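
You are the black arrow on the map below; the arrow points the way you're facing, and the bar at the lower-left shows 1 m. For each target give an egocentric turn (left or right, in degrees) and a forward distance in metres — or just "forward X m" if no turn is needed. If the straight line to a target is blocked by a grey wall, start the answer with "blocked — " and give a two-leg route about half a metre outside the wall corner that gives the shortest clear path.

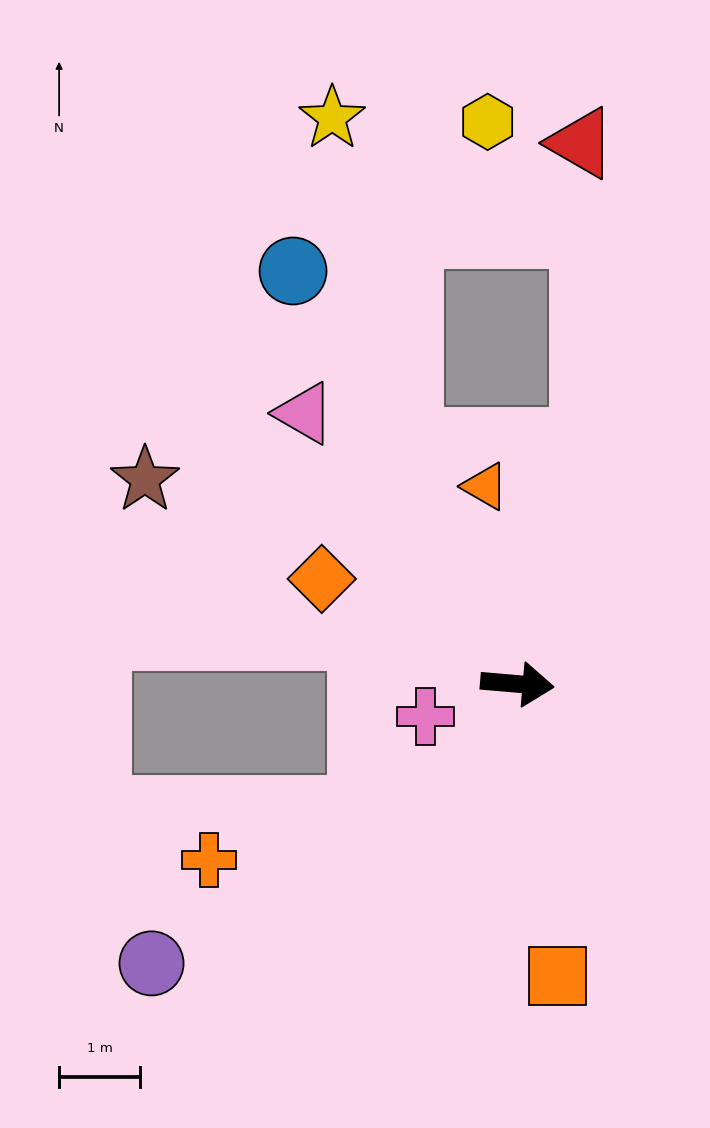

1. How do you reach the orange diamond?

turn left 157°, forward 2.7 m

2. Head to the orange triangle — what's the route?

turn left 104°, forward 2.5 m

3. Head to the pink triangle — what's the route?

turn left 133°, forward 4.3 m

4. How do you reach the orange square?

turn right 77°, forward 3.6 m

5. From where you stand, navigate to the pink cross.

turn right 155°, forward 1.2 m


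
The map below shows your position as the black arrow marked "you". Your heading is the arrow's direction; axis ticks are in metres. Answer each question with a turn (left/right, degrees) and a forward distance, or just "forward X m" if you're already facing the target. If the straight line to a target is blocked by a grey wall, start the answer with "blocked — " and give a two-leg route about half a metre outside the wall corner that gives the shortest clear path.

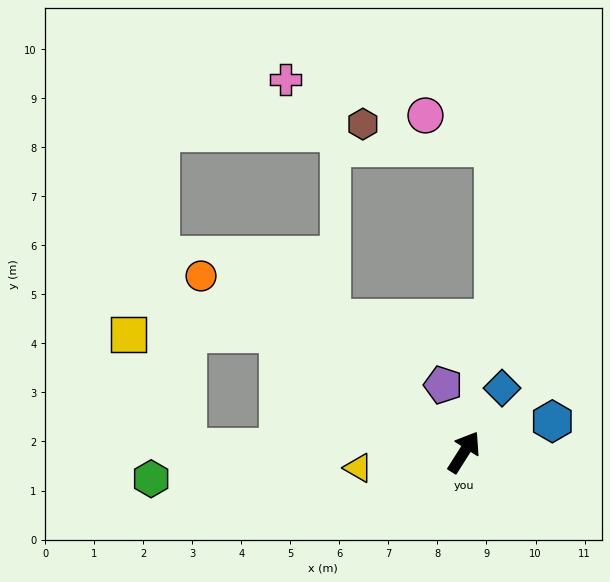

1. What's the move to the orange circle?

turn left 89°, forward 6.5 m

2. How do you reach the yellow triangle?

turn left 131°, forward 2.2 m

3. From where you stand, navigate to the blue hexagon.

turn right 38°, forward 1.9 m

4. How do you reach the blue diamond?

forward 1.5 m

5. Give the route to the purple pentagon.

turn left 50°, forward 1.4 m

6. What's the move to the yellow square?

blocked — turn left 89°, forward 4.5 m, then turn left 35°, forward 3.1 m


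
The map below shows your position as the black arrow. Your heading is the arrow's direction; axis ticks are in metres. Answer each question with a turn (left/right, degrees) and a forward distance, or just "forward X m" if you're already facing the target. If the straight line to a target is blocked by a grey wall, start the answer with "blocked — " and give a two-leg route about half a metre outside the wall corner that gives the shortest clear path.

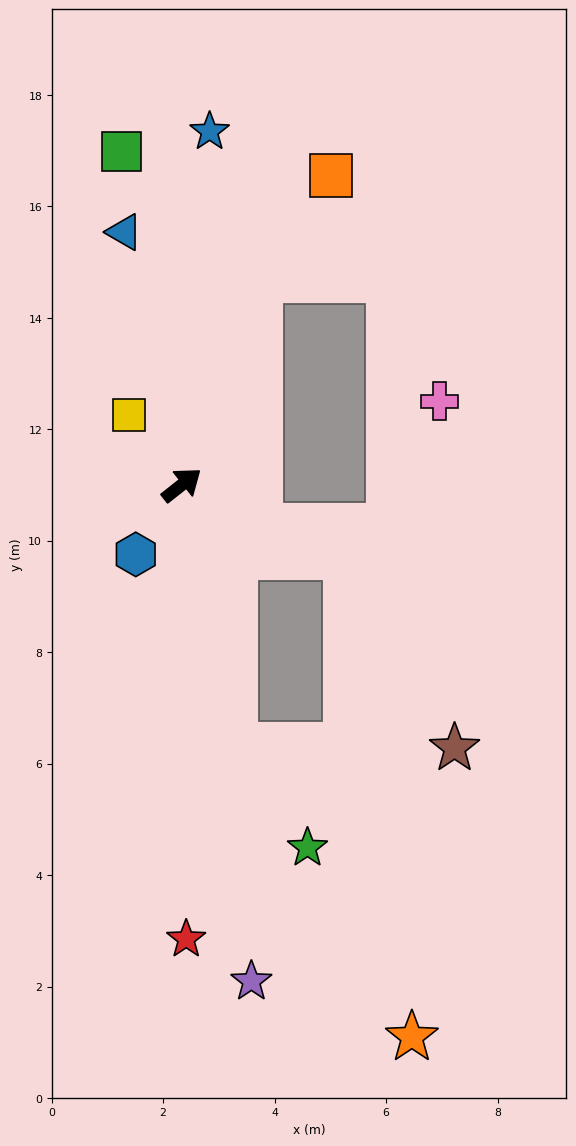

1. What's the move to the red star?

turn right 128°, forward 8.1 m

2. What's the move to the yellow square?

turn left 89°, forward 1.6 m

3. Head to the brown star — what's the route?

blocked — turn right 117°, forward 4.8 m, then turn left 78°, forward 4.0 m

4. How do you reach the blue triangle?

turn left 65°, forward 4.7 m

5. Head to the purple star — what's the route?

turn right 120°, forward 9.0 m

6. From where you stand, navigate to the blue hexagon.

turn right 162°, forward 1.5 m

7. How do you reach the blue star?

turn left 47°, forward 6.4 m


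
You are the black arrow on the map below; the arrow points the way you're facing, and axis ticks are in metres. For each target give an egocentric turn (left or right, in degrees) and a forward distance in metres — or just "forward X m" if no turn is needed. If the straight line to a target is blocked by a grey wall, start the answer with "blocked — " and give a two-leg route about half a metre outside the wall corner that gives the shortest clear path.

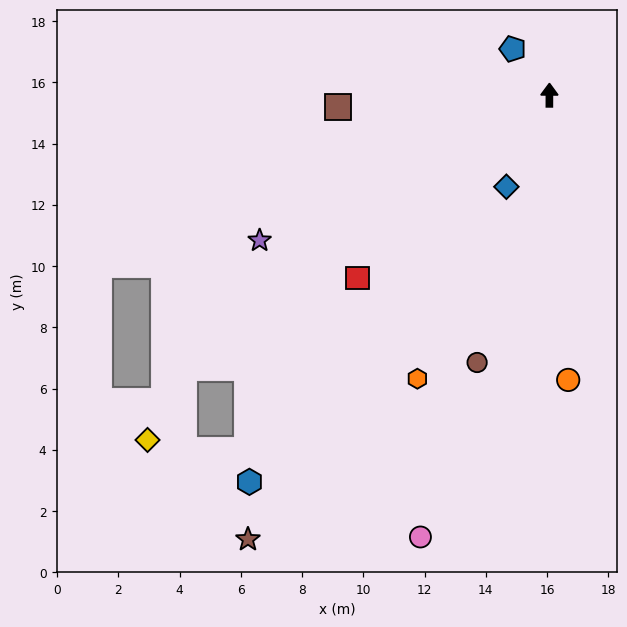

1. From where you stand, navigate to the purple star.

turn left 117°, forward 10.6 m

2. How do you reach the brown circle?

turn left 165°, forward 9.0 m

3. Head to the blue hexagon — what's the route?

turn left 142°, forward 16.0 m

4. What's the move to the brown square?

turn left 93°, forward 6.9 m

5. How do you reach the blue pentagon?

turn left 39°, forward 1.9 m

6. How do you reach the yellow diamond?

blocked — turn left 127°, forward 14.9 m, then turn left 26°, forward 2.6 m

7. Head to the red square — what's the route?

turn left 134°, forward 8.7 m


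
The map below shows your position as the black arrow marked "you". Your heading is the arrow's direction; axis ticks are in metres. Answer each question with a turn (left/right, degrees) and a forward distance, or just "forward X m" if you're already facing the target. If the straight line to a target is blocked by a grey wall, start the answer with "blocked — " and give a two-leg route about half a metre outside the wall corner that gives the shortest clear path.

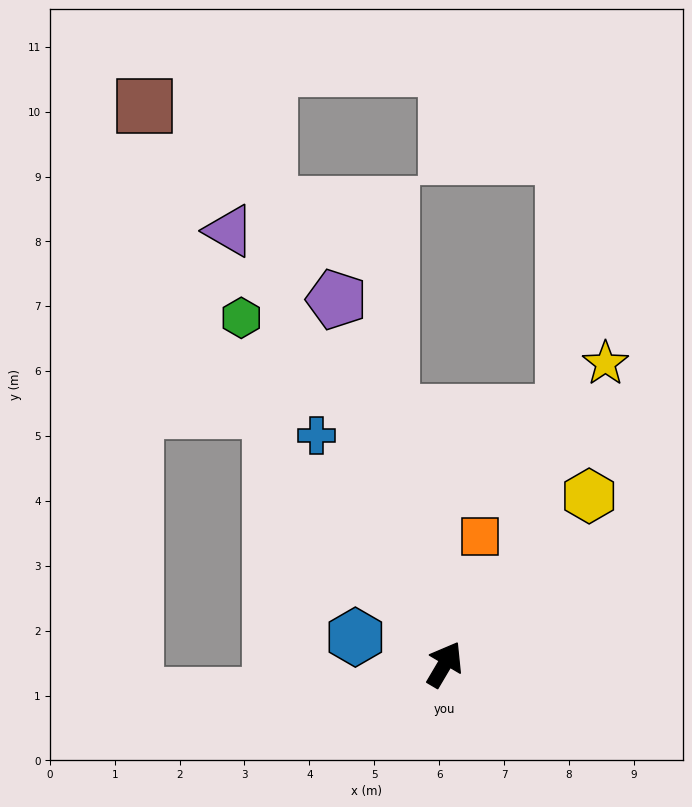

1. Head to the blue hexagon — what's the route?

turn left 104°, forward 1.4 m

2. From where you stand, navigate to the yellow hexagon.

turn right 10°, forward 3.4 m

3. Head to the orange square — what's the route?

turn left 15°, forward 2.0 m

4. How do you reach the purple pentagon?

turn left 47°, forward 5.9 m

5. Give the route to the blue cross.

turn left 60°, forward 4.0 m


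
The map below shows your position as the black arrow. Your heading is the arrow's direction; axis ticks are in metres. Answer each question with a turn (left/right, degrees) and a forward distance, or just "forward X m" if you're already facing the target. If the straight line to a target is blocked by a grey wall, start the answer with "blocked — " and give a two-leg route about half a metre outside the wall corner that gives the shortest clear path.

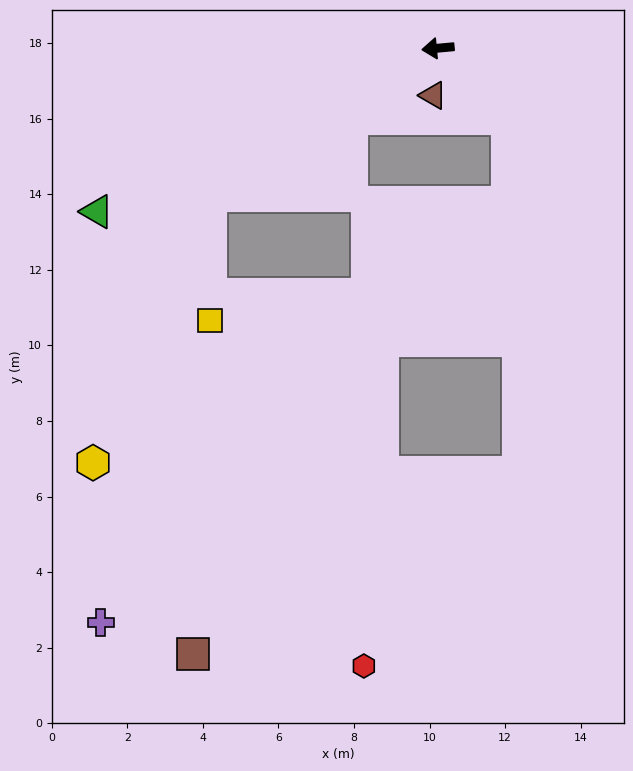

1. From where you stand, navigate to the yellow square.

blocked — turn left 28°, forward 7.2 m, then turn left 56°, forward 3.3 m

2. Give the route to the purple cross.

blocked — turn left 28°, forward 7.2 m, then turn left 42°, forward 11.7 m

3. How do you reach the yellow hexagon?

blocked — turn left 28°, forward 7.2 m, then turn left 33°, forward 7.7 m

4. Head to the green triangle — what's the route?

turn left 20°, forward 10.0 m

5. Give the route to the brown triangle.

turn left 79°, forward 1.3 m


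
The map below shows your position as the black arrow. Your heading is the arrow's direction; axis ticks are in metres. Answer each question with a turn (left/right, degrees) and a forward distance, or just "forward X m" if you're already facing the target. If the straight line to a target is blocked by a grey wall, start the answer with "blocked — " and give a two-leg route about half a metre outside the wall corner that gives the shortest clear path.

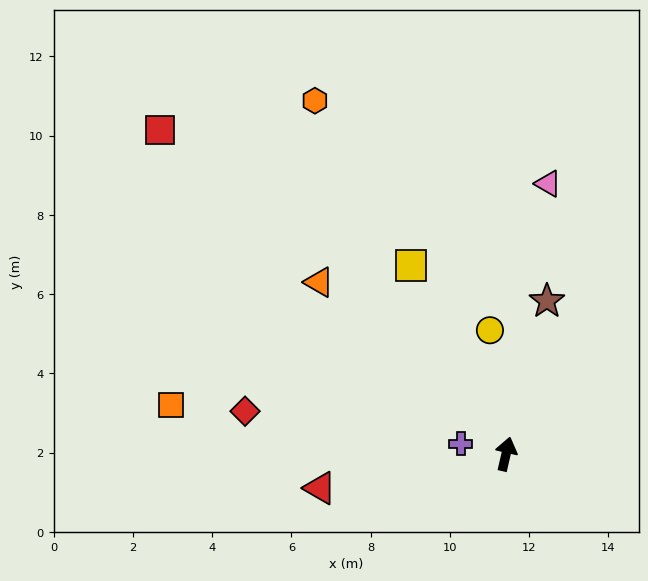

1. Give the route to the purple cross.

turn left 90°, forward 1.2 m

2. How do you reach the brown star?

forward 4.0 m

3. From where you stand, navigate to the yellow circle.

turn left 20°, forward 3.1 m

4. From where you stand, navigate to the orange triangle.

turn left 60°, forward 6.4 m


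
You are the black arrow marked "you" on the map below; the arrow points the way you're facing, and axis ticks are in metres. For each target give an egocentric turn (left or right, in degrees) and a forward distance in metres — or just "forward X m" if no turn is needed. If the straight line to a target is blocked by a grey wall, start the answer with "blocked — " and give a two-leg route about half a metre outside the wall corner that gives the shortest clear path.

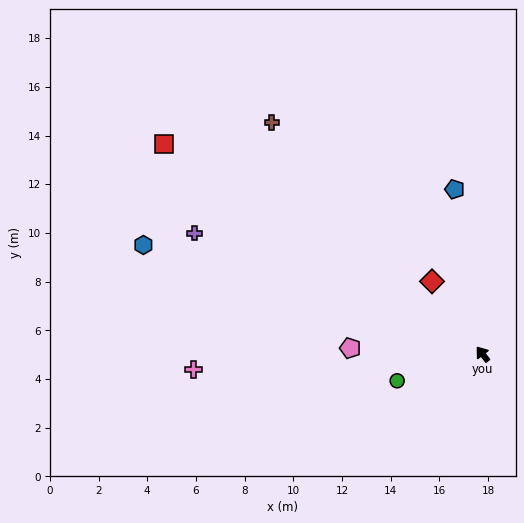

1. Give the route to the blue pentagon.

turn right 28°, forward 6.9 m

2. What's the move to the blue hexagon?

turn left 34°, forward 14.6 m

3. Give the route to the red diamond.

turn right 3°, forward 3.6 m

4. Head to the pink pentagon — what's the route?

turn left 50°, forward 5.4 m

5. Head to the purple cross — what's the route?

turn left 30°, forward 12.8 m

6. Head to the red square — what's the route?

turn left 19°, forward 15.7 m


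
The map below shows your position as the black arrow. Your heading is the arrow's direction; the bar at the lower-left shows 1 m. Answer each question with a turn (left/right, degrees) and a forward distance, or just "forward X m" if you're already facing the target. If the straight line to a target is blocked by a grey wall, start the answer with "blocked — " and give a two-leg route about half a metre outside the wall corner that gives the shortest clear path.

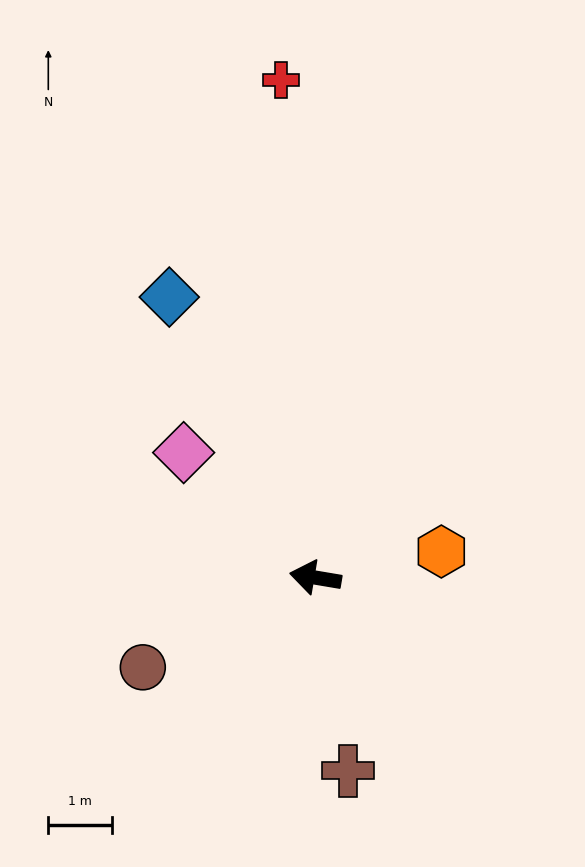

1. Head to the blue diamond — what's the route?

turn right 53°, forward 4.9 m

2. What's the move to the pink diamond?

turn right 34°, forward 2.8 m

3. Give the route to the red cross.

turn right 77°, forward 7.8 m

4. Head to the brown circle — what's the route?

turn left 37°, forward 3.0 m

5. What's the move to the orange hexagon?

turn right 159°, forward 2.0 m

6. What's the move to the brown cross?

turn left 109°, forward 3.1 m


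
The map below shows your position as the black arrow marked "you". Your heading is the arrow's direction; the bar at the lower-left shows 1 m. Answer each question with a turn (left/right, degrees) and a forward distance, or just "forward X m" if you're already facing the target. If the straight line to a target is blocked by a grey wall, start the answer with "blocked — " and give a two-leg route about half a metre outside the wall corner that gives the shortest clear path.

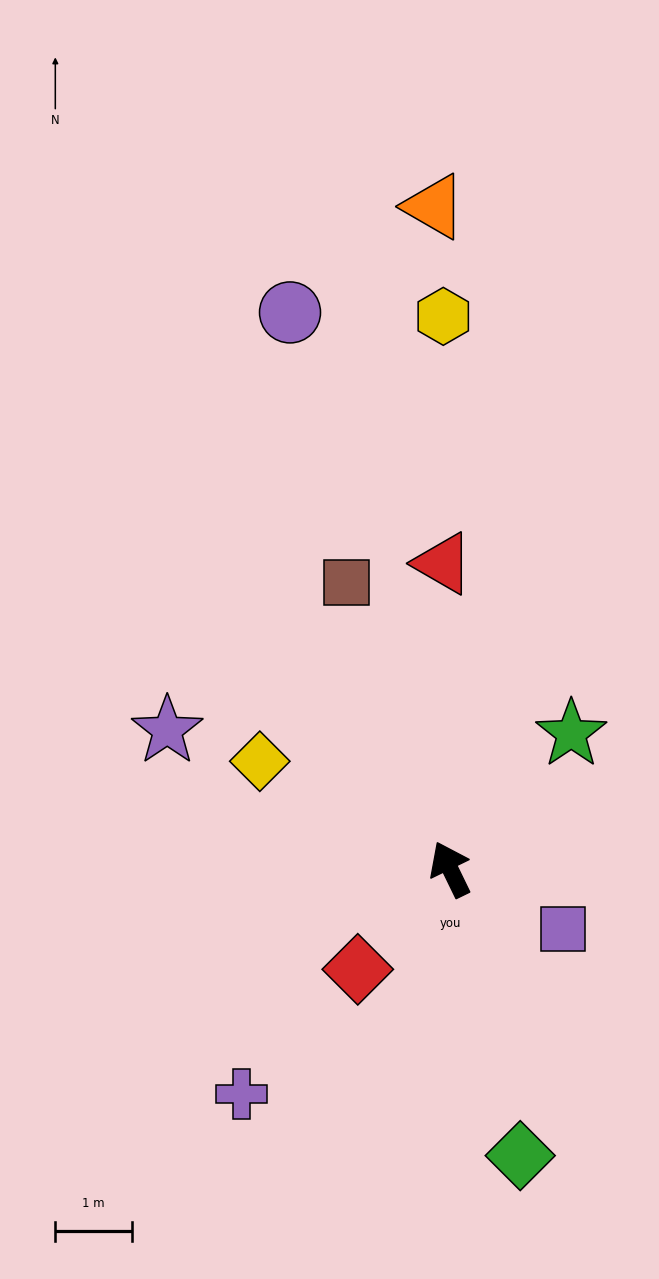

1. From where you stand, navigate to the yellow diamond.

turn left 35°, forward 2.8 m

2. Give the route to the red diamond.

turn left 111°, forward 1.8 m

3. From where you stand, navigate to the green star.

turn right 68°, forward 2.4 m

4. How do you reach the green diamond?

turn left 168°, forward 3.8 m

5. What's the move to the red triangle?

turn right 25°, forward 4.0 m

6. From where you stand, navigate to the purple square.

turn right 144°, forward 1.7 m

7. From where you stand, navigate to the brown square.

turn right 6°, forward 4.0 m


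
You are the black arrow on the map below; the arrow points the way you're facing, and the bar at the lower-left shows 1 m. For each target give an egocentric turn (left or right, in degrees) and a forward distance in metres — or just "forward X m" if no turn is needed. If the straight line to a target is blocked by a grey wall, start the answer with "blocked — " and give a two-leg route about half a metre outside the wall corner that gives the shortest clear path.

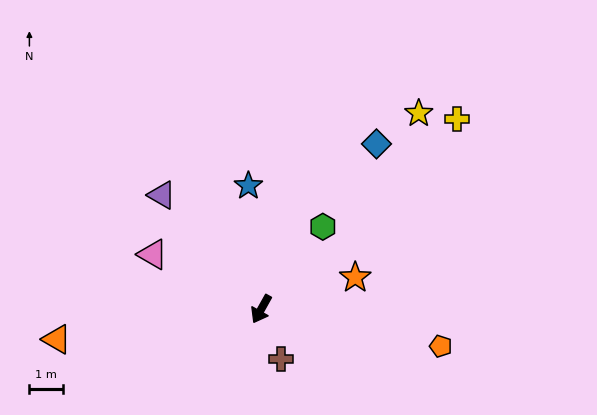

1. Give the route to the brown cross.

turn left 51°, forward 1.6 m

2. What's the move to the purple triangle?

turn right 110°, forward 4.5 m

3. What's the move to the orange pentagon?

turn left 107°, forward 5.4 m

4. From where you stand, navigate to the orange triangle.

turn right 52°, forward 6.1 m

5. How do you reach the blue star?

turn right 145°, forward 3.7 m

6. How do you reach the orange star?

turn left 138°, forward 2.9 m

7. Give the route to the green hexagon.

turn left 172°, forward 3.0 m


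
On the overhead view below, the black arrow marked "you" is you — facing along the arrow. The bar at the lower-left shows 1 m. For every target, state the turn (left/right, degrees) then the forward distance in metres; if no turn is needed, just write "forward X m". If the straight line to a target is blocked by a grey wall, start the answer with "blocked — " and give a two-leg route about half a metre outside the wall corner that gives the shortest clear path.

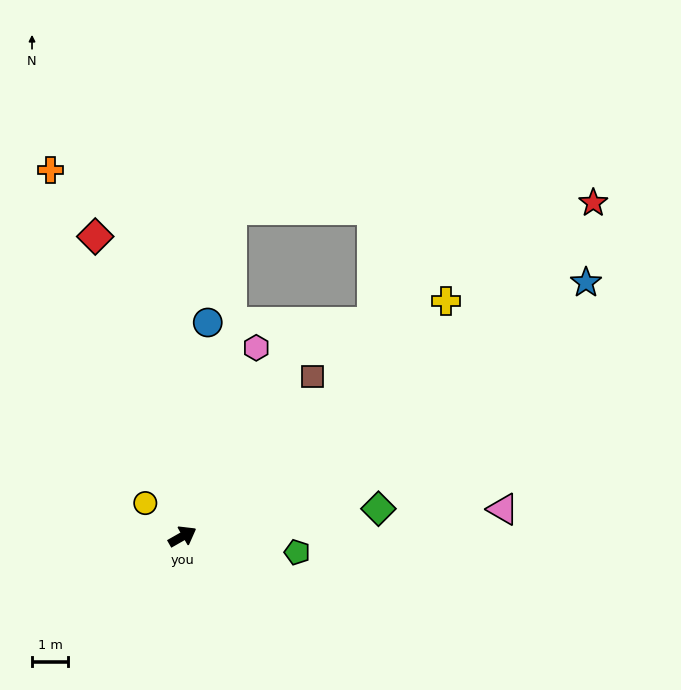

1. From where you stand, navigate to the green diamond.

turn right 22°, forward 5.5 m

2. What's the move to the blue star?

turn left 2°, forward 13.1 m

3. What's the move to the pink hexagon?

turn left 39°, forward 5.6 m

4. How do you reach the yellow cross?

turn left 12°, forward 9.8 m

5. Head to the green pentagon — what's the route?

turn right 38°, forward 3.2 m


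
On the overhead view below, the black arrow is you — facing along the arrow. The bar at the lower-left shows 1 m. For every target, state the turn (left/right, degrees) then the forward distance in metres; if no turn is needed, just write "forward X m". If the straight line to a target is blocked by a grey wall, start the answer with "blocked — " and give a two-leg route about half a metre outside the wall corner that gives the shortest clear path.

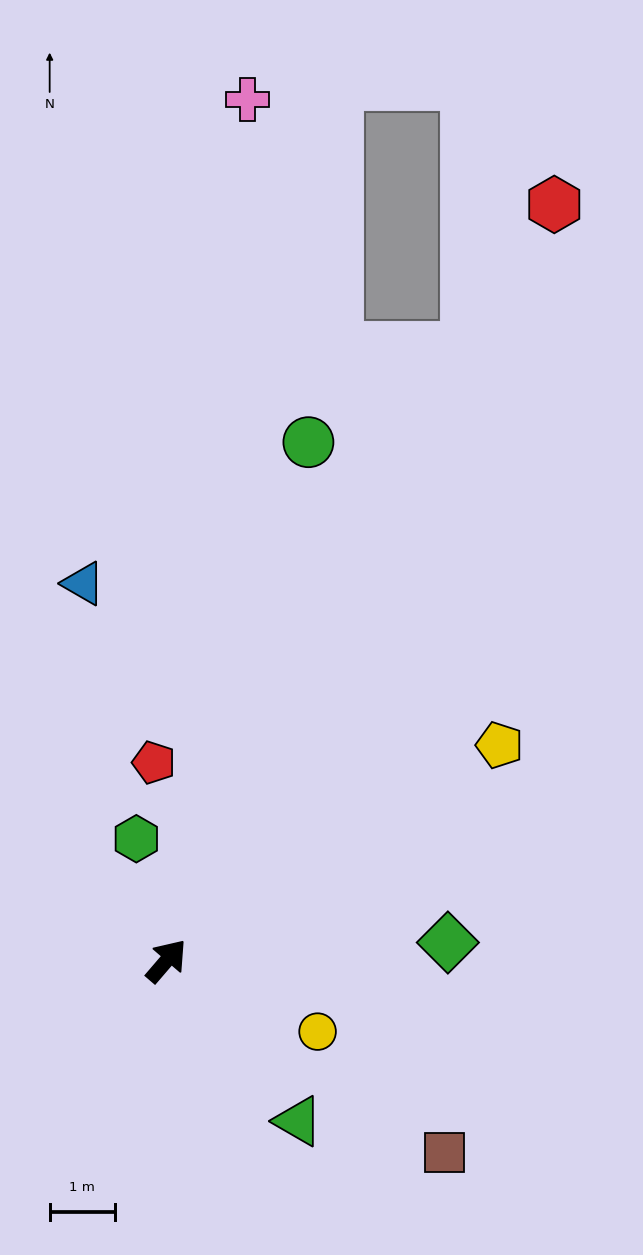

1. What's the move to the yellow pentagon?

turn right 16°, forward 6.1 m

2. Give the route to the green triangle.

turn right 100°, forward 3.2 m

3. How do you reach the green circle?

turn left 25°, forward 8.3 m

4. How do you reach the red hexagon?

turn left 14°, forward 13.1 m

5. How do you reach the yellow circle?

turn right 74°, forward 2.6 m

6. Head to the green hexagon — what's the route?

turn left 55°, forward 1.9 m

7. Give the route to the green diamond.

turn right 46°, forward 4.3 m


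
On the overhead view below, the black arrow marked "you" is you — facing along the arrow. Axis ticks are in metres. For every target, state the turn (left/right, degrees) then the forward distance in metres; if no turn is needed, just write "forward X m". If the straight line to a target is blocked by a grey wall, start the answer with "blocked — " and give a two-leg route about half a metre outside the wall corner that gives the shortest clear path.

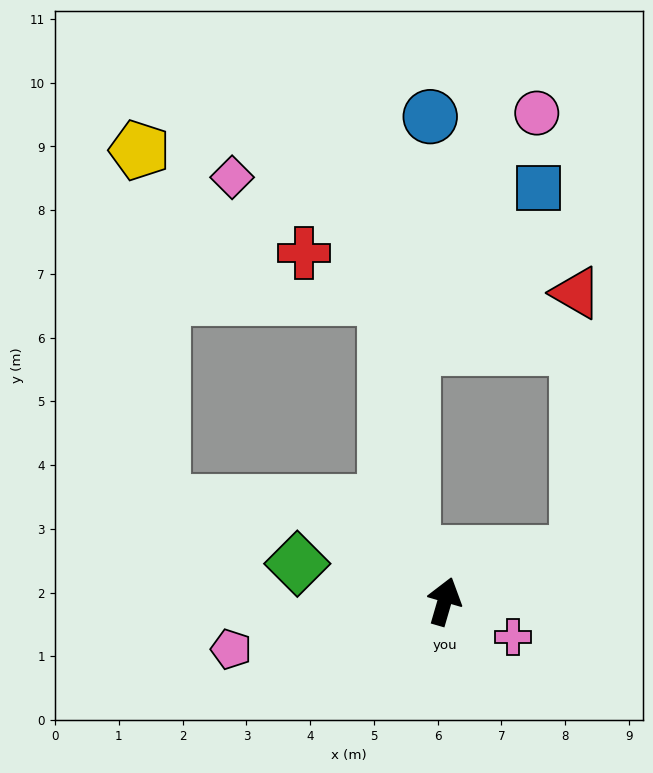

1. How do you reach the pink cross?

turn right 101°, forward 1.2 m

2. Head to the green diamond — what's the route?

turn left 92°, forward 2.4 m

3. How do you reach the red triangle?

blocked — turn right 53°, forward 2.2 m, then turn left 69°, forward 4.1 m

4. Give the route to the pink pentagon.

turn left 119°, forward 3.4 m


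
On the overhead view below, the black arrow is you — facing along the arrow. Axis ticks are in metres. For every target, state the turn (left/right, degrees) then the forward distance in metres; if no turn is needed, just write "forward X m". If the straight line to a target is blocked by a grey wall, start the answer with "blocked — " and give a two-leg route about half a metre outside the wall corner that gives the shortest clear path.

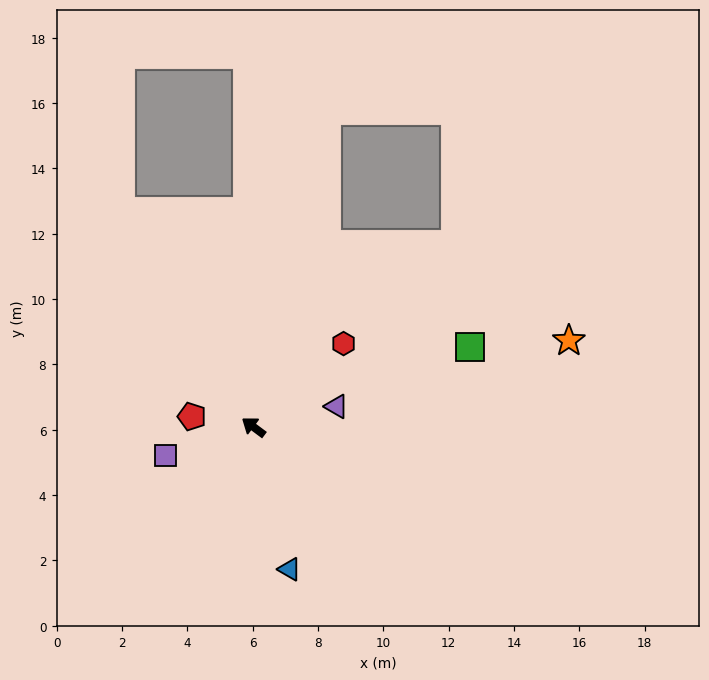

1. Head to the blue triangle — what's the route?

turn left 141°, forward 4.5 m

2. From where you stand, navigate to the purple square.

turn left 55°, forward 2.8 m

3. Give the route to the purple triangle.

turn right 129°, forward 2.6 m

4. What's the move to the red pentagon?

turn left 27°, forward 1.9 m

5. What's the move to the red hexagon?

turn right 100°, forward 3.8 m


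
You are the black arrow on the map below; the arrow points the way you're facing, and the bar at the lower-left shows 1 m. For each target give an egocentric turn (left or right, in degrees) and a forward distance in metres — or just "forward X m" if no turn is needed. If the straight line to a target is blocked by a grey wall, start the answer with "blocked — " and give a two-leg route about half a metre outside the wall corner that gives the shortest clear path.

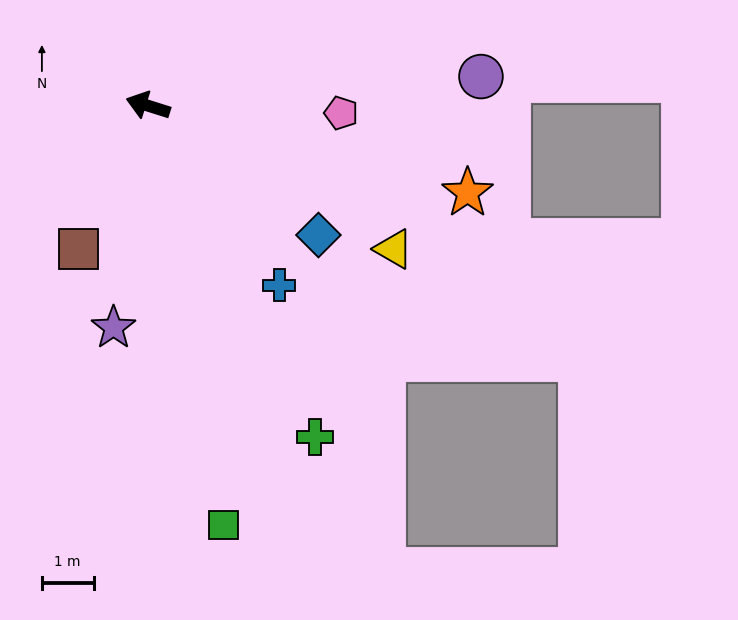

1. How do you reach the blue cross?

turn left 144°, forward 4.3 m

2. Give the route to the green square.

turn left 118°, forward 8.3 m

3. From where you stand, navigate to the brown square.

turn left 82°, forward 3.1 m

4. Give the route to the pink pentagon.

turn right 165°, forward 3.7 m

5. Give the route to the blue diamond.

turn left 160°, forward 4.1 m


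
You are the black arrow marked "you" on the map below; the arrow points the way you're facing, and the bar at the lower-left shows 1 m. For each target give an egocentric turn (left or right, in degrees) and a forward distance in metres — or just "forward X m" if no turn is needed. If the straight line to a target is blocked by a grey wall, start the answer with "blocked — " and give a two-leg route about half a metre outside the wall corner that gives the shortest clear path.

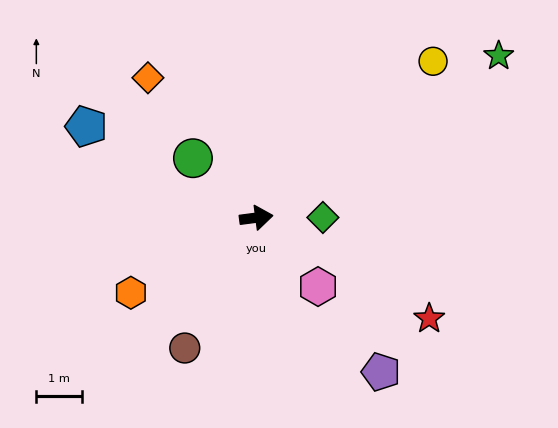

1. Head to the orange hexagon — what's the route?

turn right 157°, forward 3.2 m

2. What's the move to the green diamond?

turn right 7°, forward 1.5 m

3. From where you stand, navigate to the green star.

turn left 26°, forward 6.4 m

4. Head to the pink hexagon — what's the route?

turn right 56°, forward 2.0 m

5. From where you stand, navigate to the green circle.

turn left 129°, forward 1.9 m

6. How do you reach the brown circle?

turn right 126°, forward 3.3 m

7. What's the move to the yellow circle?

turn left 34°, forward 5.2 m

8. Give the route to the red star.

turn right 38°, forward 4.4 m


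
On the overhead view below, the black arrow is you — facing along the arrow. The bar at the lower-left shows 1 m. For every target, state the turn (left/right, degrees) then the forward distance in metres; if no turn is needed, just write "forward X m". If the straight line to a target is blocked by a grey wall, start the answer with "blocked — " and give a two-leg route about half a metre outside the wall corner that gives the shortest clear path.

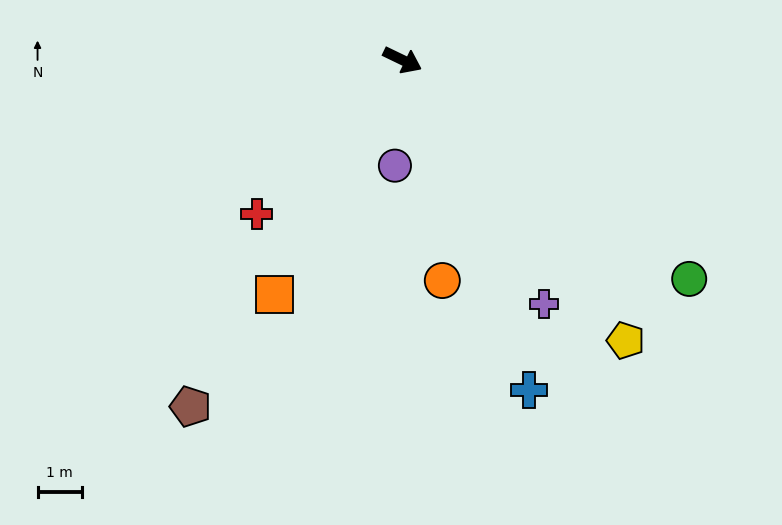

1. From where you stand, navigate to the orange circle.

turn right 54°, forward 5.1 m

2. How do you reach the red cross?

turn right 108°, forward 4.8 m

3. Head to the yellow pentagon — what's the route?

turn right 26°, forward 8.1 m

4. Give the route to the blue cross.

turn right 43°, forward 8.0 m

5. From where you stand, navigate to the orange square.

turn right 93°, forward 6.1 m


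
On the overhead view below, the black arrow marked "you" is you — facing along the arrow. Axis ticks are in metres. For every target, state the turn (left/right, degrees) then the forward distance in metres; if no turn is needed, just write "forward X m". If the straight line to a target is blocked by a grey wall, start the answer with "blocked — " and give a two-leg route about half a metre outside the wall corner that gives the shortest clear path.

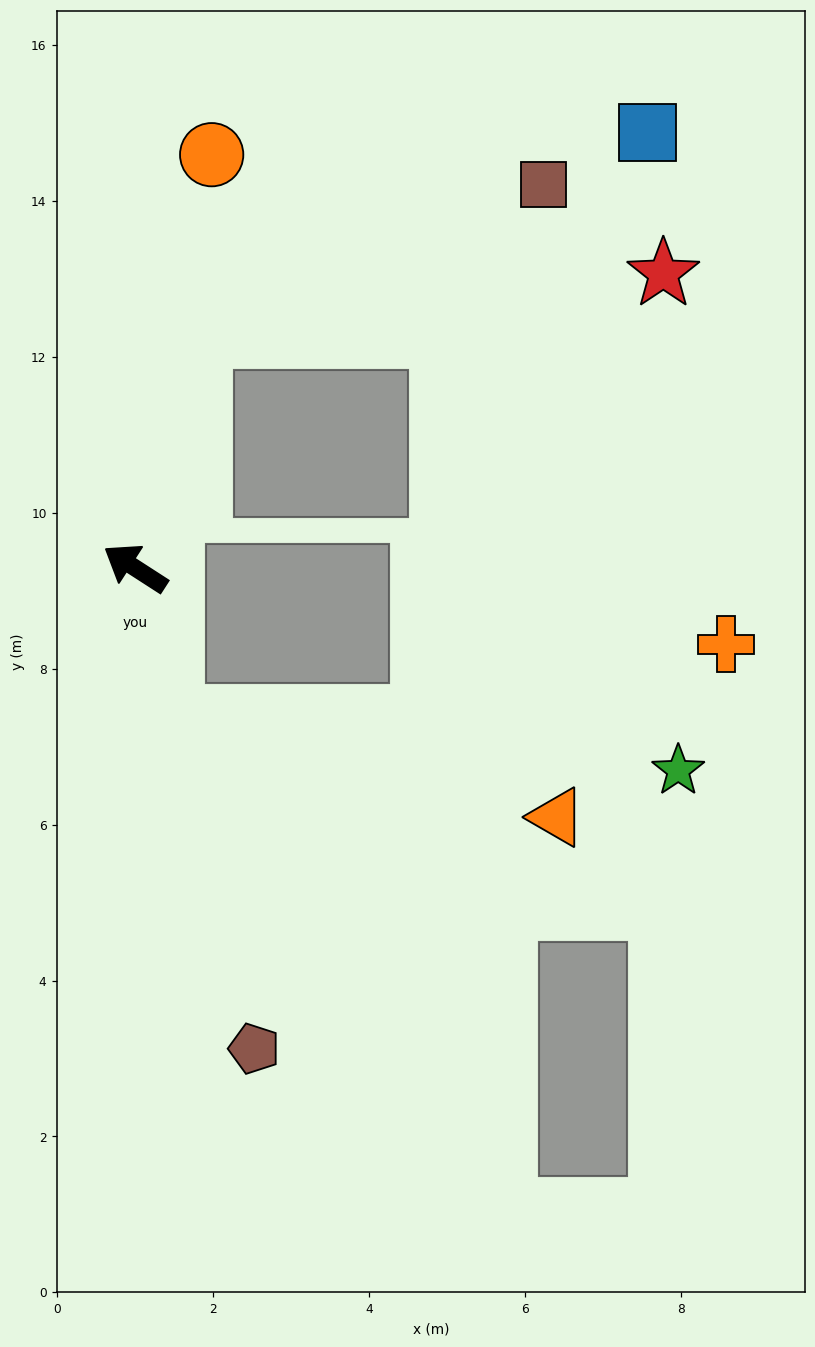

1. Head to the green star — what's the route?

blocked — turn left 136°, forward 2.0 m, then turn left 71°, forward 6.5 m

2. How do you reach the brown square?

blocked — turn right 72°, forward 3.1 m, then turn right 52°, forward 4.8 m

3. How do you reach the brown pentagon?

turn left 137°, forward 6.4 m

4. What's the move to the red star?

blocked — turn right 72°, forward 3.1 m, then turn right 68°, forward 6.0 m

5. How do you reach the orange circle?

turn right 68°, forward 5.4 m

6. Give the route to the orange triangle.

blocked — turn left 136°, forward 2.0 m, then turn left 62°, forward 5.1 m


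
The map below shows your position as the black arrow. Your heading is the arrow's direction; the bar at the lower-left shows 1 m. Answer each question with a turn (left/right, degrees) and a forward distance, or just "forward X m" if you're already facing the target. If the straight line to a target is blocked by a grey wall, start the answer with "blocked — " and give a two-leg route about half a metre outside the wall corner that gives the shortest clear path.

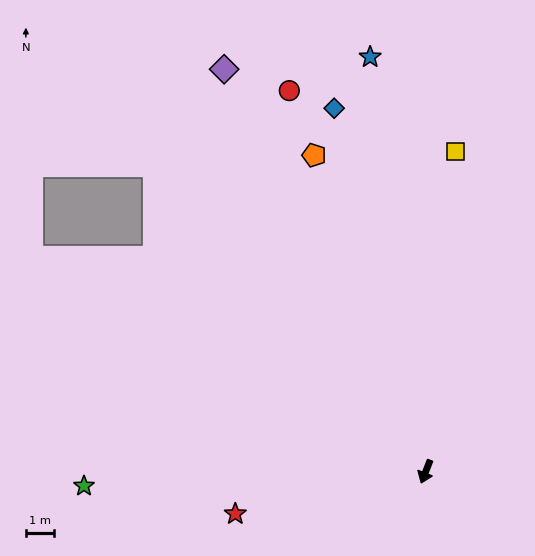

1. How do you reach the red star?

turn right 56°, forward 7.0 m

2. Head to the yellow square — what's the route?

turn right 164°, forward 11.5 m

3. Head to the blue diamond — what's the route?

turn right 144°, forward 13.5 m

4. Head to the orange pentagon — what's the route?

turn right 139°, forward 12.1 m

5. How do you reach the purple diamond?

turn right 132°, forward 16.2 m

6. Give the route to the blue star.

turn right 151°, forward 15.0 m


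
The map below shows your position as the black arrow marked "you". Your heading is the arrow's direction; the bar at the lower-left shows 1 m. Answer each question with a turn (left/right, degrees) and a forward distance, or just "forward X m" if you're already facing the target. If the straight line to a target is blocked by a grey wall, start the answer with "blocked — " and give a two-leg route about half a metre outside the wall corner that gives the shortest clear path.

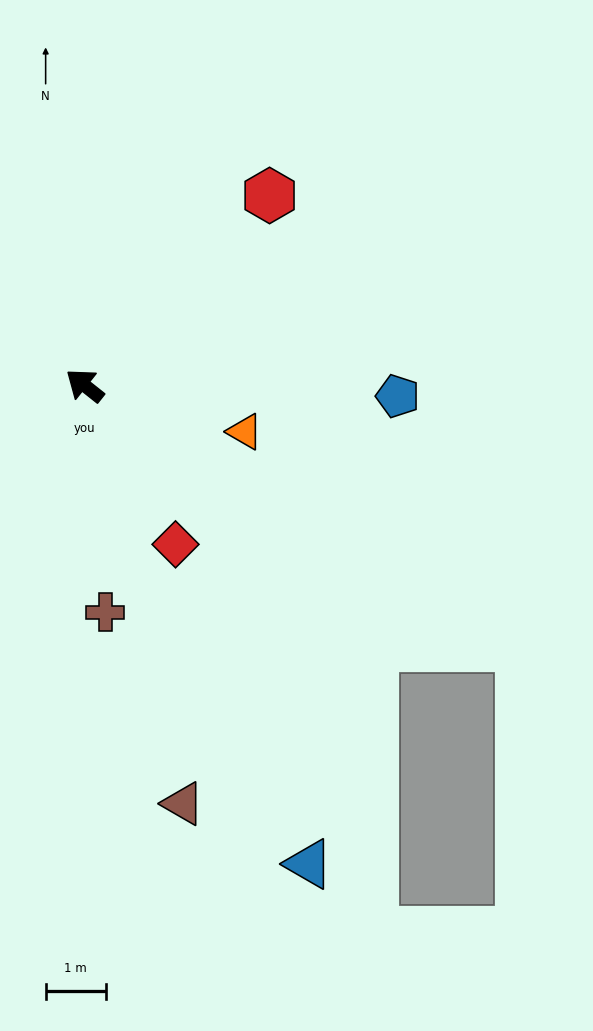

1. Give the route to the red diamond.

turn left 158°, forward 3.0 m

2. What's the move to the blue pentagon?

turn right 144°, forward 5.2 m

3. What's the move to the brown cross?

turn left 134°, forward 3.8 m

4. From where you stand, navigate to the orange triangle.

turn right 158°, forward 2.8 m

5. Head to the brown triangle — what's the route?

turn left 142°, forward 7.1 m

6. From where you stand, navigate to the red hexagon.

turn right 96°, forward 4.4 m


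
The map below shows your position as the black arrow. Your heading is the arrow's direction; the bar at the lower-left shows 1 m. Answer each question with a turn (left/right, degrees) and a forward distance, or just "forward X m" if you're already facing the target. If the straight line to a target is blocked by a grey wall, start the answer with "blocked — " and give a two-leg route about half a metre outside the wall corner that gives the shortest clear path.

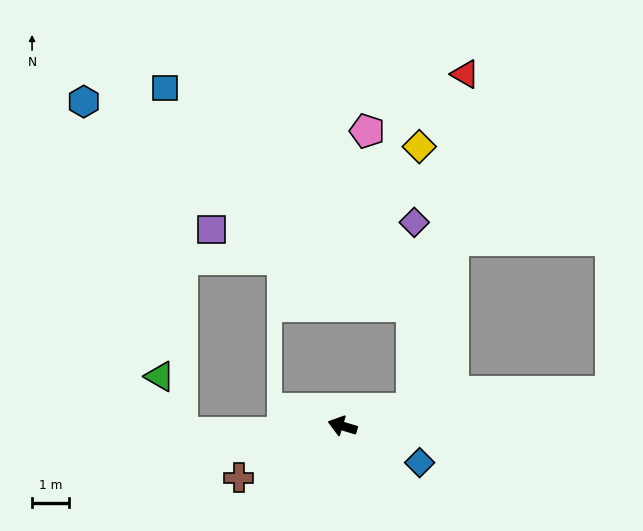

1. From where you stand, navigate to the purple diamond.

blocked — turn right 149°, forward 1.9 m, then turn left 75°, forward 5.0 m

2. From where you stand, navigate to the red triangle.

blocked — turn right 149°, forward 1.9 m, then turn left 67°, forward 9.1 m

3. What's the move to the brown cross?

turn left 43°, forward 3.1 m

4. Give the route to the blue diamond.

turn left 171°, forward 2.3 m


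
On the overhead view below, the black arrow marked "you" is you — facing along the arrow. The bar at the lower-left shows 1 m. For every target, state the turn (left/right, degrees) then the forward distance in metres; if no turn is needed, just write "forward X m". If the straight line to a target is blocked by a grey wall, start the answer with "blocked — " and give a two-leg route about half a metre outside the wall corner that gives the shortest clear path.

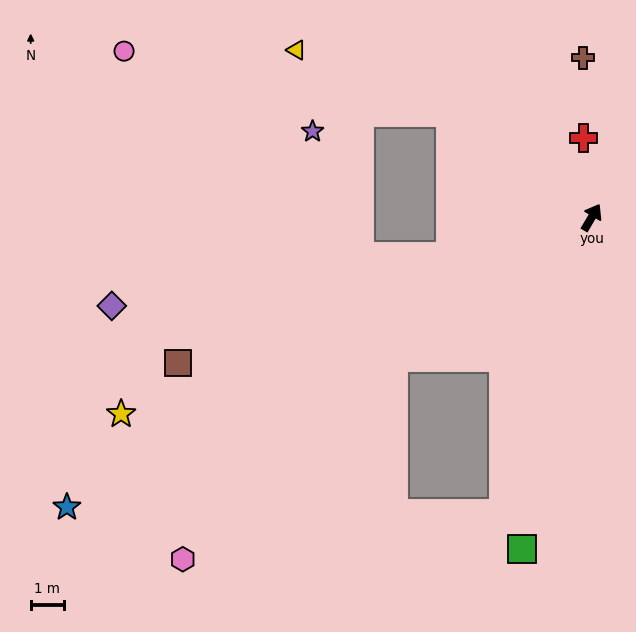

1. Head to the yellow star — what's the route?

turn left 143°, forward 15.4 m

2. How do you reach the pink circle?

blocked — turn left 84°, forward 5.3 m, then turn left 26°, forward 10.0 m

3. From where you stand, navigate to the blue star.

turn left 149°, forward 18.1 m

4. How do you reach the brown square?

turn left 140°, forward 13.3 m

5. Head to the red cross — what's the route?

turn left 36°, forward 2.4 m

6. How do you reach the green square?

turn right 161°, forward 10.2 m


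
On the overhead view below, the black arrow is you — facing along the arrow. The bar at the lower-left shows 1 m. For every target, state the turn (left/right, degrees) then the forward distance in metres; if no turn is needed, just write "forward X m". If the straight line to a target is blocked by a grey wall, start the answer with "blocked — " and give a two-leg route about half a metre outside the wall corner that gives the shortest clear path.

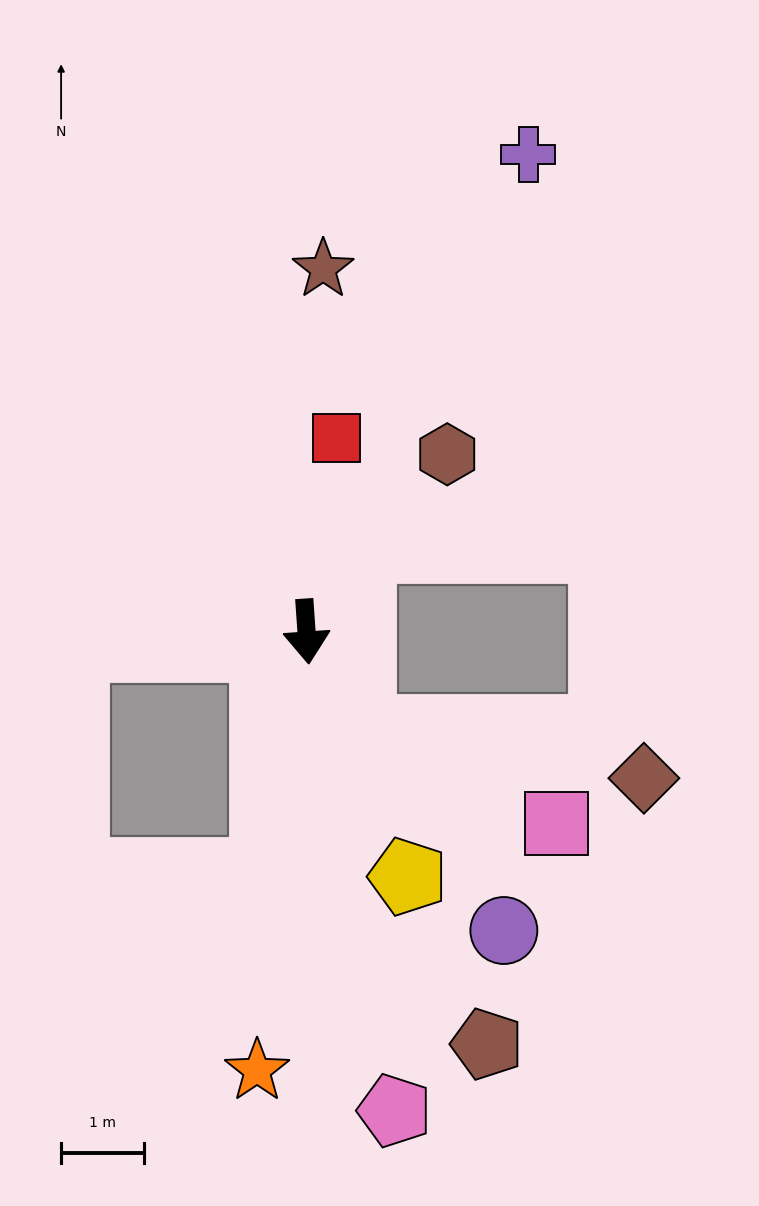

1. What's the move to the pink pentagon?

turn left 6°, forward 5.9 m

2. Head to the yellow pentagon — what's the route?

turn left 18°, forward 3.2 m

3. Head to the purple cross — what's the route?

turn left 151°, forward 6.3 m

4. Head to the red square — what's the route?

turn left 167°, forward 2.4 m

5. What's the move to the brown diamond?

blocked — turn left 25°, forward 1.4 m, then turn left 51°, forward 3.5 m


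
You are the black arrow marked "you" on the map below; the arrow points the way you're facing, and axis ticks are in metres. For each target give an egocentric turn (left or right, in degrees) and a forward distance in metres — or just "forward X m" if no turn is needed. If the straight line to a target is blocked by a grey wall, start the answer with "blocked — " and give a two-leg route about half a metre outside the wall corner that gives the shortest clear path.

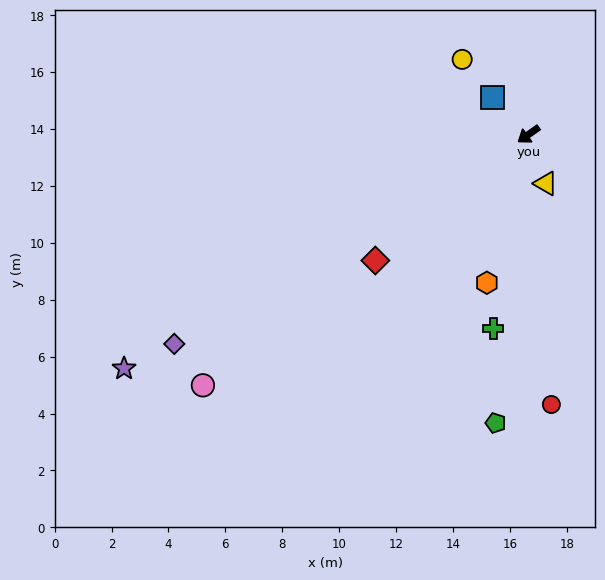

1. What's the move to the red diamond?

turn left 4°, forward 7.0 m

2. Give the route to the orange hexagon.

turn left 39°, forward 5.4 m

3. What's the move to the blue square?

turn right 81°, forward 1.8 m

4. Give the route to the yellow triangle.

turn left 74°, forward 1.8 m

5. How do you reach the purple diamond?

turn right 5°, forward 14.5 m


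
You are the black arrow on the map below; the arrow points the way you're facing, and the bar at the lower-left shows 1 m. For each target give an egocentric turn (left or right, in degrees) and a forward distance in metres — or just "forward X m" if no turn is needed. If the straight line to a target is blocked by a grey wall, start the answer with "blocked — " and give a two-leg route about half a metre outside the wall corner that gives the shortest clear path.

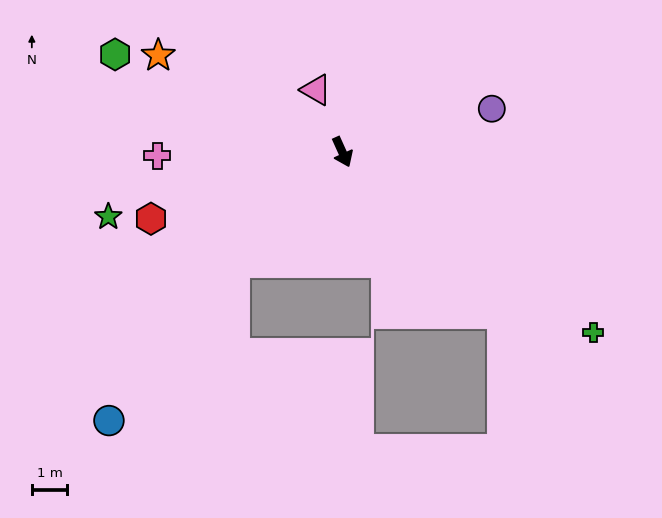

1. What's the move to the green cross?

turn left 30°, forward 8.8 m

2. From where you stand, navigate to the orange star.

turn right 142°, forward 5.9 m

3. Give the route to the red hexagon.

turn right 95°, forward 5.7 m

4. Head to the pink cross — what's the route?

turn right 113°, forward 5.2 m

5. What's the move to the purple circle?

turn left 82°, forward 4.4 m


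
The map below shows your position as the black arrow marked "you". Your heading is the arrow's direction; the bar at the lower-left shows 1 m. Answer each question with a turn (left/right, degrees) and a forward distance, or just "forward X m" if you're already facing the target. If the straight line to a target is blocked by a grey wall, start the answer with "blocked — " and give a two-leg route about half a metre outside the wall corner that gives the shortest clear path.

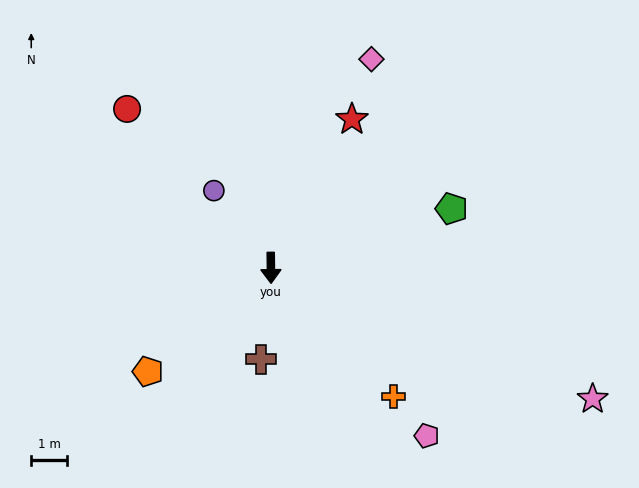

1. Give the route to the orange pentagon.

turn right 51°, forward 4.4 m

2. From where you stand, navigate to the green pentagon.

turn left 107°, forward 5.2 m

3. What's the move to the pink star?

turn left 67°, forward 9.6 m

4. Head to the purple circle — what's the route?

turn right 144°, forward 2.6 m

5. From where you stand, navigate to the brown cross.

turn right 7°, forward 2.5 m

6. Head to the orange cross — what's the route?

turn left 43°, forward 4.9 m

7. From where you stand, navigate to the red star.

turn left 151°, forward 4.7 m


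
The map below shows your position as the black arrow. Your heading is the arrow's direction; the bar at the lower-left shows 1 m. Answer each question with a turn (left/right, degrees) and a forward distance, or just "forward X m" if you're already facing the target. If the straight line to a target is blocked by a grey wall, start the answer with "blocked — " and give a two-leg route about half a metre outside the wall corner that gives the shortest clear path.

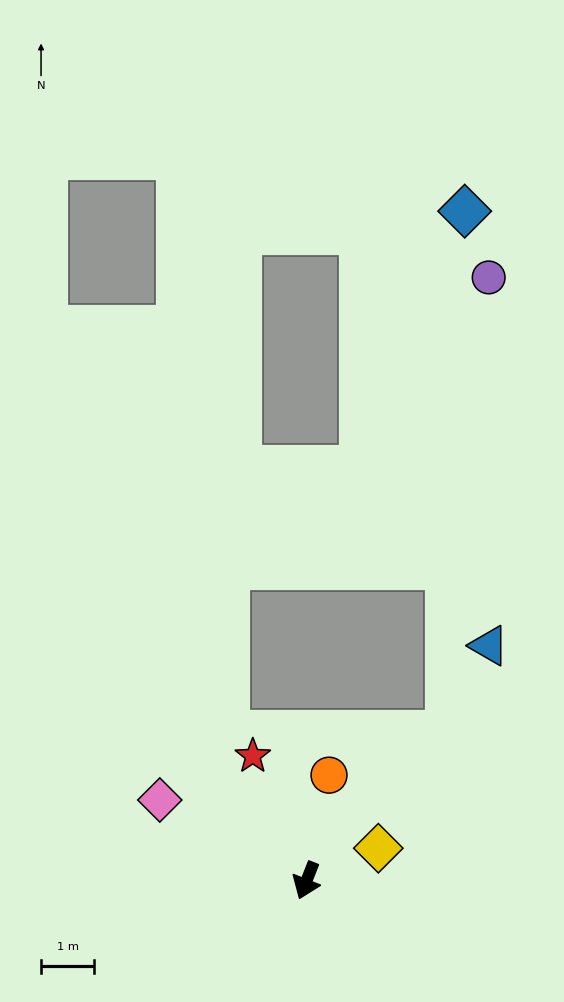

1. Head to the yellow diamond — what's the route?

turn left 136°, forward 1.5 m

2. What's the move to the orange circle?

turn right 170°, forward 2.0 m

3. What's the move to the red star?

turn right 135°, forward 2.6 m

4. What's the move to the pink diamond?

turn right 97°, forward 3.2 m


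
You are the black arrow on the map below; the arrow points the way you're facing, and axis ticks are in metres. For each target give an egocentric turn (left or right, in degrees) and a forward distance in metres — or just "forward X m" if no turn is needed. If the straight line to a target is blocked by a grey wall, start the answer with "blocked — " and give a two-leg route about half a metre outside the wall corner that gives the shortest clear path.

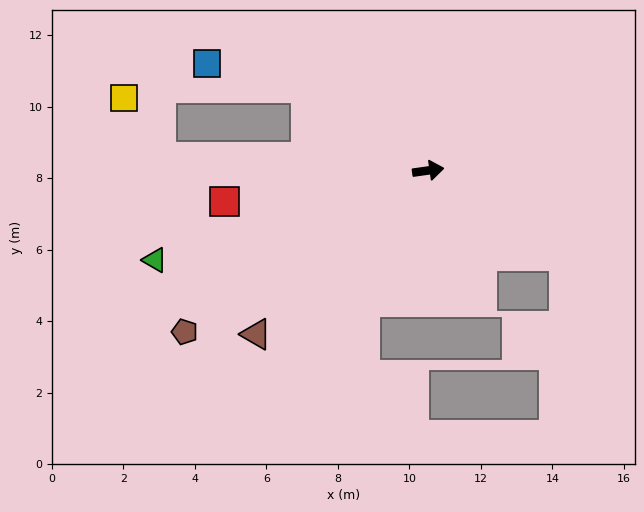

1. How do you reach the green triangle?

turn right 170°, forward 8.0 m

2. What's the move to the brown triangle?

turn right 144°, forward 6.6 m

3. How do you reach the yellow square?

blocked — turn left 169°, forward 7.5 m, then turn right 55°, forward 1.9 m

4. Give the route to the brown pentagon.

turn right 155°, forward 8.2 m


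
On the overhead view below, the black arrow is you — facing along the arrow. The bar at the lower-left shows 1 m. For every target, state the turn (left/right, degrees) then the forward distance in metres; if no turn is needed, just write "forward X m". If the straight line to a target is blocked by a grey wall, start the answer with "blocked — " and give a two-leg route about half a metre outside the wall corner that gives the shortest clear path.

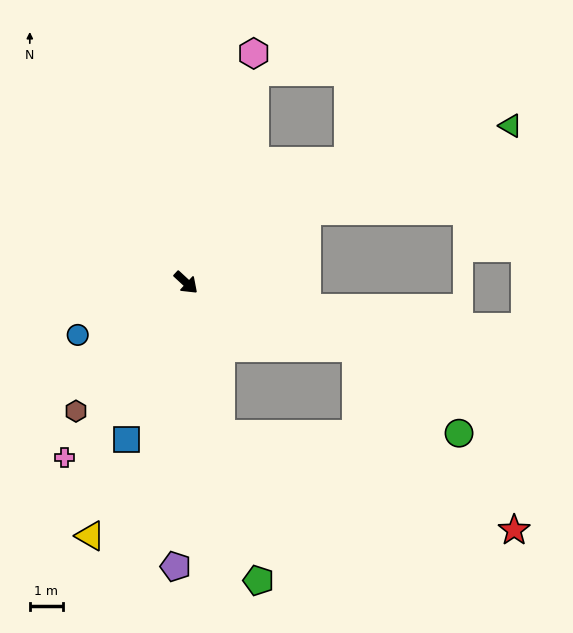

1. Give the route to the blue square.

turn right 68°, forward 5.1 m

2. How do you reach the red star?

blocked — turn left 22°, forward 5.5 m, then turn right 28°, forward 7.3 m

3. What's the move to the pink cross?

turn right 82°, forward 6.5 m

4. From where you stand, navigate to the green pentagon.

turn right 34°, forward 9.3 m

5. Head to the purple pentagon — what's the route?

turn right 49°, forward 8.6 m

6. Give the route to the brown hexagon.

turn right 88°, forward 5.1 m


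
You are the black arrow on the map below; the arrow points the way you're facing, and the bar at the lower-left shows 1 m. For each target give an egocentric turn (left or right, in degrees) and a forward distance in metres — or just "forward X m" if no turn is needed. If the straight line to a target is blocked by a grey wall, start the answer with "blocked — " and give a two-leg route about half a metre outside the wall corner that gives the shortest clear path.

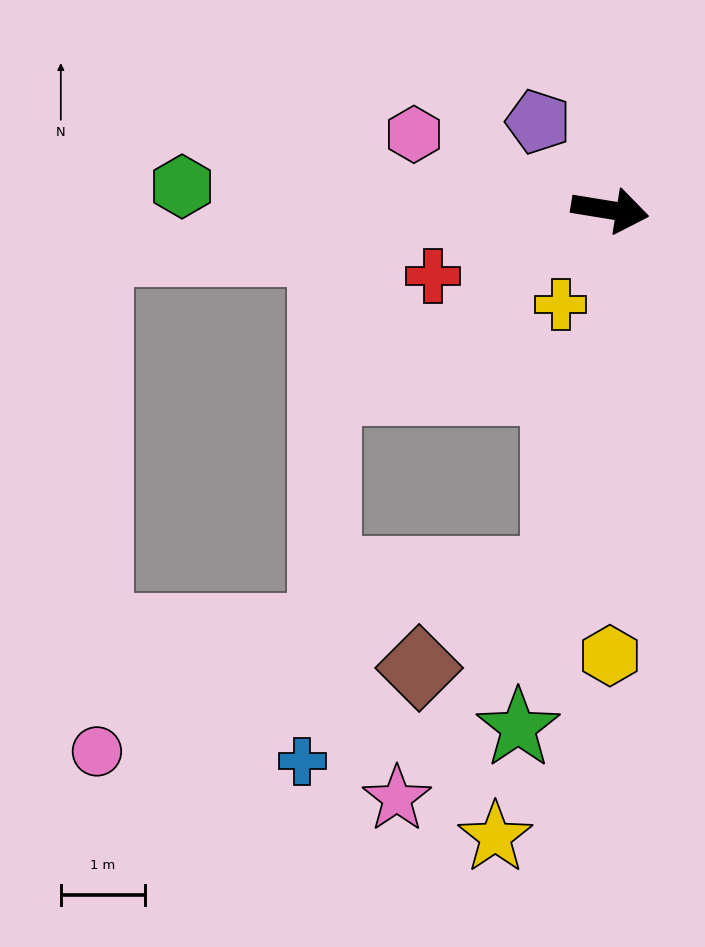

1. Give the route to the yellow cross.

turn right 108°, forward 1.3 m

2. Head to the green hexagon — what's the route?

turn right 174°, forward 5.1 m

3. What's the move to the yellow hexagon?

turn right 81°, forward 5.3 m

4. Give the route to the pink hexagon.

turn left 168°, forward 2.5 m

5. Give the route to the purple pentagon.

turn left 138°, forward 1.4 m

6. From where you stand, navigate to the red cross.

turn right 150°, forward 2.3 m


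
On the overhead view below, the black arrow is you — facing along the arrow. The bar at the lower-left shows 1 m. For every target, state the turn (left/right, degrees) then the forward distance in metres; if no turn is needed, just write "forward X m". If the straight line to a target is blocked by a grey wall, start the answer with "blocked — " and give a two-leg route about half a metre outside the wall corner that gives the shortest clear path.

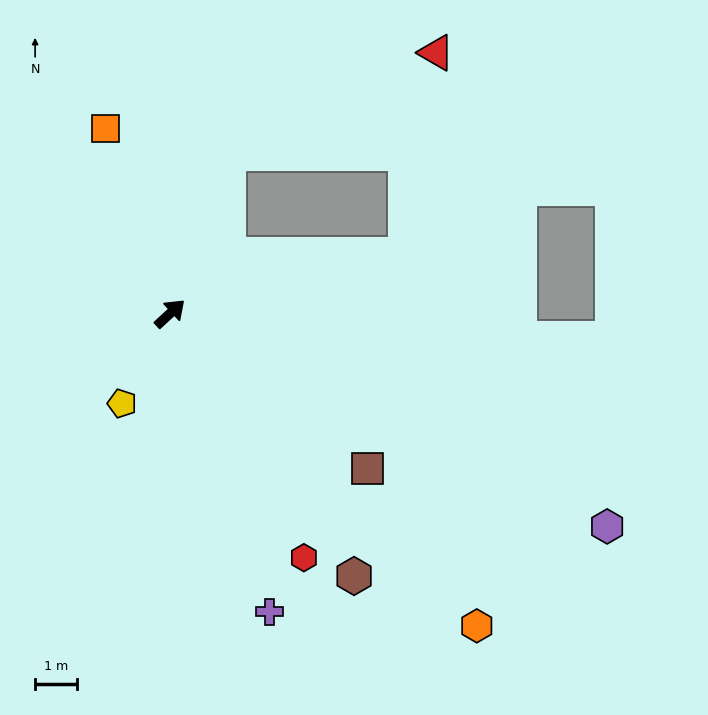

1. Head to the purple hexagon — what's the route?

turn right 69°, forward 11.6 m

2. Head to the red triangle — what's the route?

blocked — turn left 27°, forward 4.1 m, then turn right 44°, forward 5.5 m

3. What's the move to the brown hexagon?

turn right 98°, forward 7.7 m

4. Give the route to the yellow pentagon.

turn right 161°, forward 2.4 m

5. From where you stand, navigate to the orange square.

turn left 67°, forward 4.7 m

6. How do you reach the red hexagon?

turn right 104°, forward 6.7 m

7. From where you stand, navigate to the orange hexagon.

turn right 88°, forward 10.5 m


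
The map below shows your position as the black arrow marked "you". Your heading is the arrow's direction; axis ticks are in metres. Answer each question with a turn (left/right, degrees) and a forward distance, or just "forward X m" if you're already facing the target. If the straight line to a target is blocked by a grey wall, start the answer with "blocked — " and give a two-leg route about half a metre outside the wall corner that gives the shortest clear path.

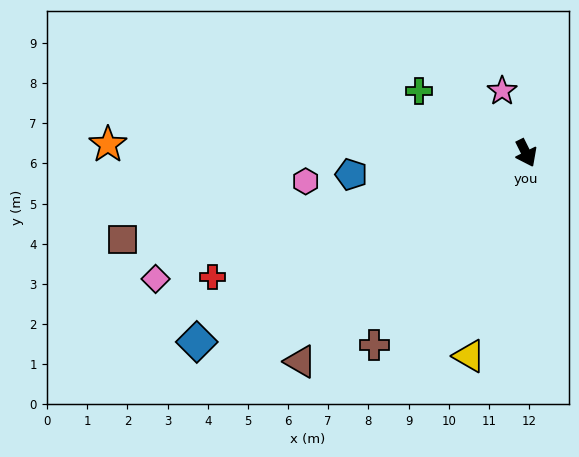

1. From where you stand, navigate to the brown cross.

turn right 65°, forward 6.1 m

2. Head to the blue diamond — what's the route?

turn right 87°, forward 9.5 m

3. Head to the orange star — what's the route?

turn right 118°, forward 10.4 m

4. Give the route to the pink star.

turn left 175°, forward 1.7 m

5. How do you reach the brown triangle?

turn right 74°, forward 7.7 m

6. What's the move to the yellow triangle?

turn right 42°, forward 5.2 m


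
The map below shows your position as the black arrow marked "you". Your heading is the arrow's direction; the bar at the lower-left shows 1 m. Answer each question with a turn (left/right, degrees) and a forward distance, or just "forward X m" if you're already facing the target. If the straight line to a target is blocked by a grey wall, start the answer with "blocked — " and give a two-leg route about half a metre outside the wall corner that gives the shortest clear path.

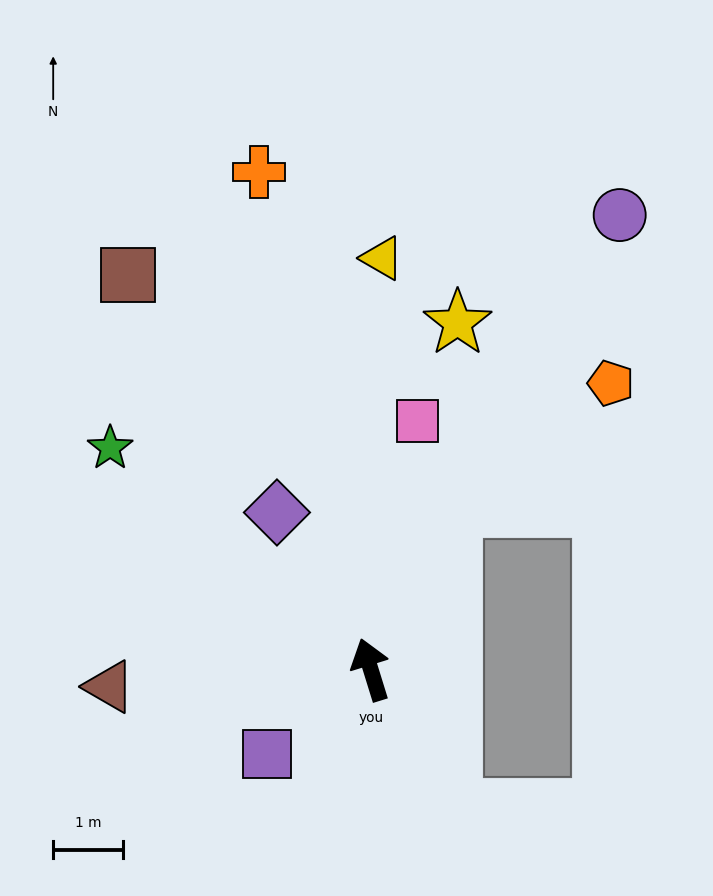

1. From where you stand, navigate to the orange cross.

turn right 5°, forward 7.3 m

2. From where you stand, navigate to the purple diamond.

turn left 14°, forward 2.6 m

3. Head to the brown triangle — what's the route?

turn left 77°, forward 3.7 m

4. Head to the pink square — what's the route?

turn right 28°, forward 3.6 m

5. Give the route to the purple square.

turn left 112°, forward 1.9 m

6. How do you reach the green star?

turn left 32°, forward 4.9 m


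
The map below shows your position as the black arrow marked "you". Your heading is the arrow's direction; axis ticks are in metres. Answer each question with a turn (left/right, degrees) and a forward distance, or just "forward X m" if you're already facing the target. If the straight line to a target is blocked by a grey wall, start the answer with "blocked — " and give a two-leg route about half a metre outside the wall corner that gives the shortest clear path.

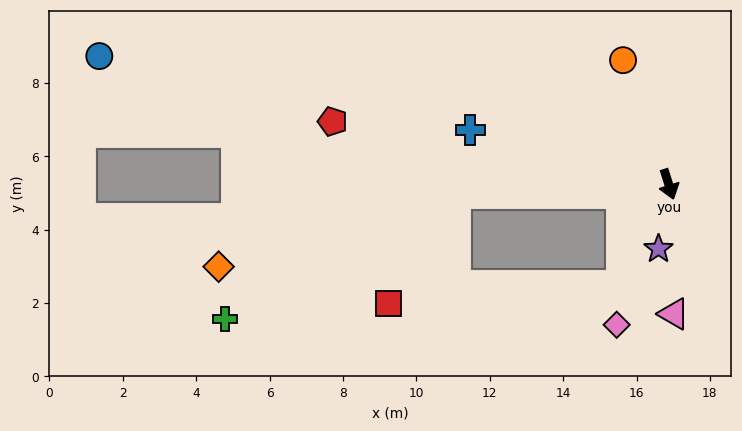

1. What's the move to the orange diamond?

blocked — turn right 105°, forward 5.8 m, then turn left 15°, forward 6.8 m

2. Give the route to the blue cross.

turn right 123°, forward 5.6 m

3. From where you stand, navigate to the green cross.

blocked — turn right 105°, forward 5.8 m, then turn left 26°, forward 7.2 m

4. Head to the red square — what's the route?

blocked — turn right 105°, forward 5.8 m, then turn left 56°, forward 3.5 m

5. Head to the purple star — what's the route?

turn right 27°, forward 1.8 m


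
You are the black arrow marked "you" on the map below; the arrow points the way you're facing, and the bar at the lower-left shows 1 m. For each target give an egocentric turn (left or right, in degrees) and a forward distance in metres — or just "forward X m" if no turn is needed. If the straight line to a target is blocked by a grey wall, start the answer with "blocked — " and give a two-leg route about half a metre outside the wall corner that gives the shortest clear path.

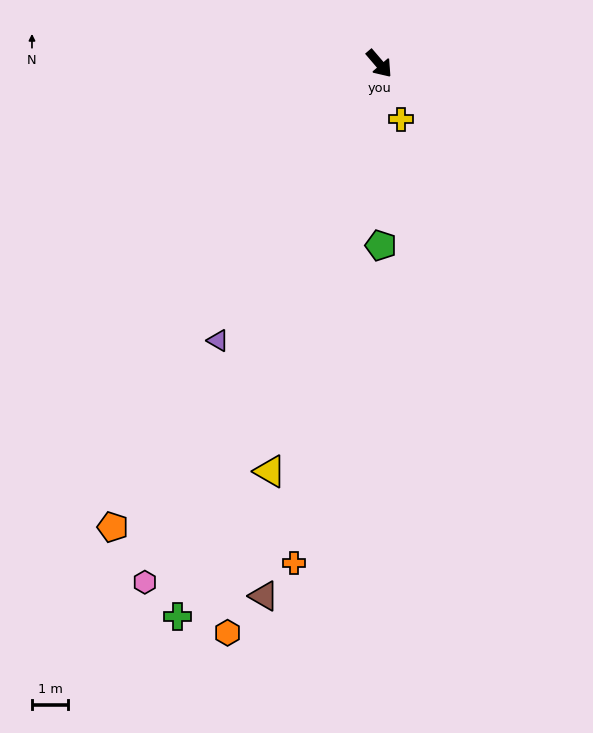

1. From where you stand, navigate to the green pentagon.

turn right 40°, forward 5.0 m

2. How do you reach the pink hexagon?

turn right 65°, forward 15.8 m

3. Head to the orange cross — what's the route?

turn right 50°, forward 14.0 m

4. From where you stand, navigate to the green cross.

turn right 61°, forward 16.3 m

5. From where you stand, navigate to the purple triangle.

turn right 71°, forward 8.9 m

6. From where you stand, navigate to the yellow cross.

turn right 19°, forward 1.7 m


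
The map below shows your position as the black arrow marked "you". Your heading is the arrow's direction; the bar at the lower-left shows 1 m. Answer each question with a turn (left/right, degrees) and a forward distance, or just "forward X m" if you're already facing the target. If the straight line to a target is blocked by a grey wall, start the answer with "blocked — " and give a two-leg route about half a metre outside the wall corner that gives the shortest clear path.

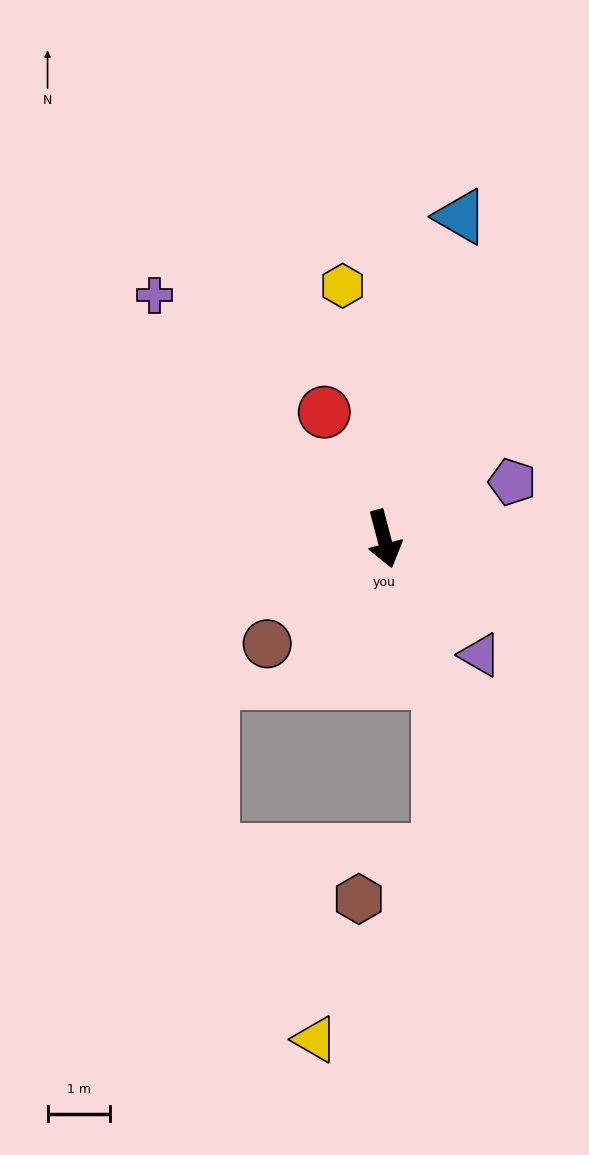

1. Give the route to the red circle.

turn right 169°, forward 2.2 m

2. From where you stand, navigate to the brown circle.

turn right 63°, forward 2.5 m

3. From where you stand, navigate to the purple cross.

turn right 151°, forward 5.4 m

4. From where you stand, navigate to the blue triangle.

turn left 152°, forward 5.3 m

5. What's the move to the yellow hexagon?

turn left 175°, forward 4.1 m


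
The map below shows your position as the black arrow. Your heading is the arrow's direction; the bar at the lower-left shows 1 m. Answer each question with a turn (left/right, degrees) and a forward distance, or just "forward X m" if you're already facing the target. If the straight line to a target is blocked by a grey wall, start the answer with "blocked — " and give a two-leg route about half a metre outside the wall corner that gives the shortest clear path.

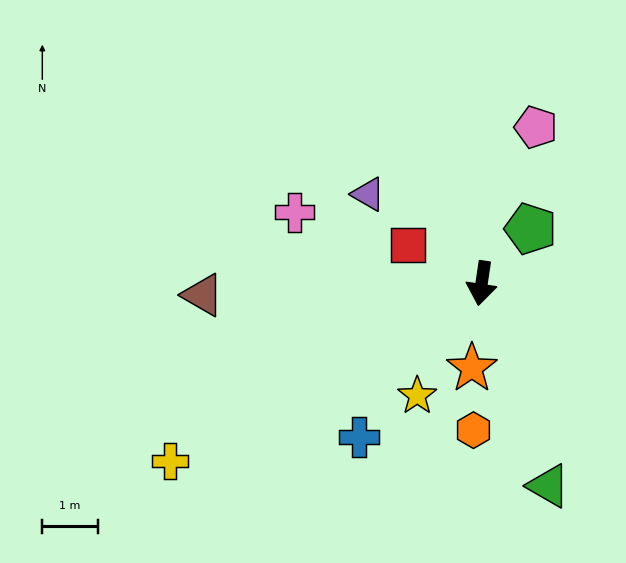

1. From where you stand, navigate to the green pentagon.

turn left 146°, forward 1.3 m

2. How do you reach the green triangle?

turn left 27°, forward 3.8 m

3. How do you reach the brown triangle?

turn right 79°, forward 5.0 m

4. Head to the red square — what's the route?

turn right 109°, forward 1.5 m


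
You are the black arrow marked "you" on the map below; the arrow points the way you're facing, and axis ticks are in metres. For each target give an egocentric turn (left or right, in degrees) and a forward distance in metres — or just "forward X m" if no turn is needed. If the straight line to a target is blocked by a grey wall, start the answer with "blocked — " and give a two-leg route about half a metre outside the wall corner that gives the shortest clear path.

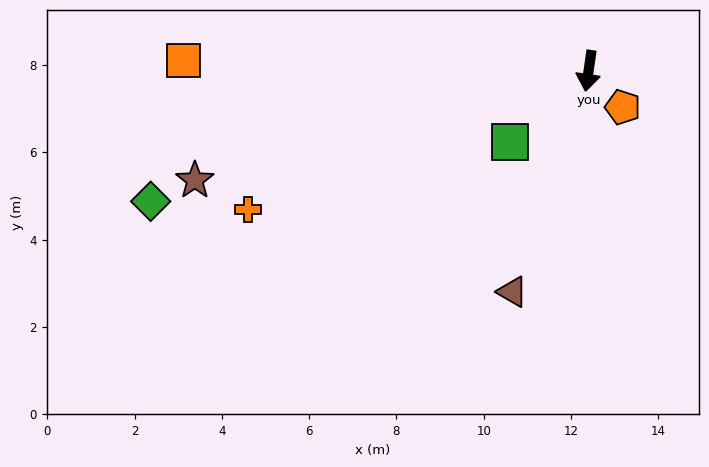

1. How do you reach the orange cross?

turn right 60°, forward 8.4 m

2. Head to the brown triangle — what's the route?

turn right 11°, forward 5.4 m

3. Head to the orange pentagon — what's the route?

turn left 52°, forward 1.1 m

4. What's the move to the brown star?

turn right 66°, forward 9.4 m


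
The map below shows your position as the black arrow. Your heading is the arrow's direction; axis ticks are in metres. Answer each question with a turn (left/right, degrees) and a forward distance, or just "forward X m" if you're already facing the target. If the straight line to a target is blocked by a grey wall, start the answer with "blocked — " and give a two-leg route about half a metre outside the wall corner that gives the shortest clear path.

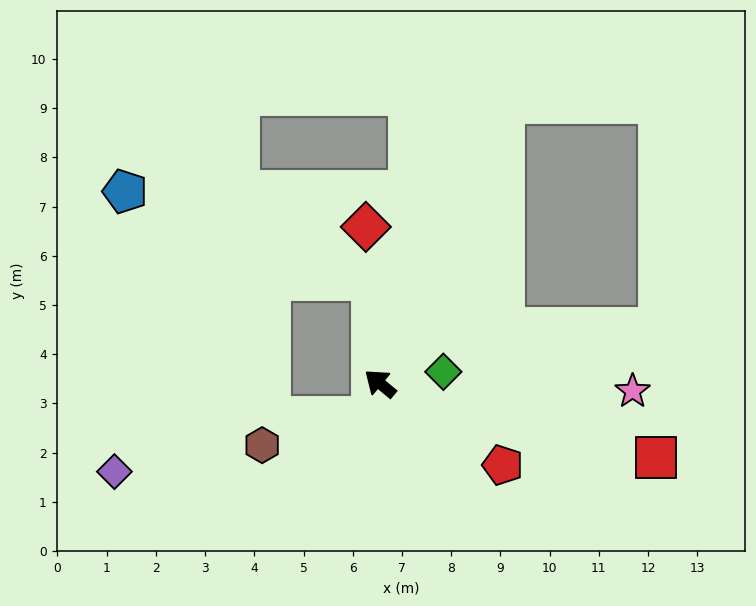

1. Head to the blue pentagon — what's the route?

blocked — turn right 46°, forward 2.1 m, then turn left 66°, forward 5.3 m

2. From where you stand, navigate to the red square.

turn right 155°, forward 5.8 m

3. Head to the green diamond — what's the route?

turn right 130°, forward 1.3 m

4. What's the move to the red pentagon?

turn right 174°, forward 3.0 m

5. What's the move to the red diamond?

turn right 45°, forward 3.2 m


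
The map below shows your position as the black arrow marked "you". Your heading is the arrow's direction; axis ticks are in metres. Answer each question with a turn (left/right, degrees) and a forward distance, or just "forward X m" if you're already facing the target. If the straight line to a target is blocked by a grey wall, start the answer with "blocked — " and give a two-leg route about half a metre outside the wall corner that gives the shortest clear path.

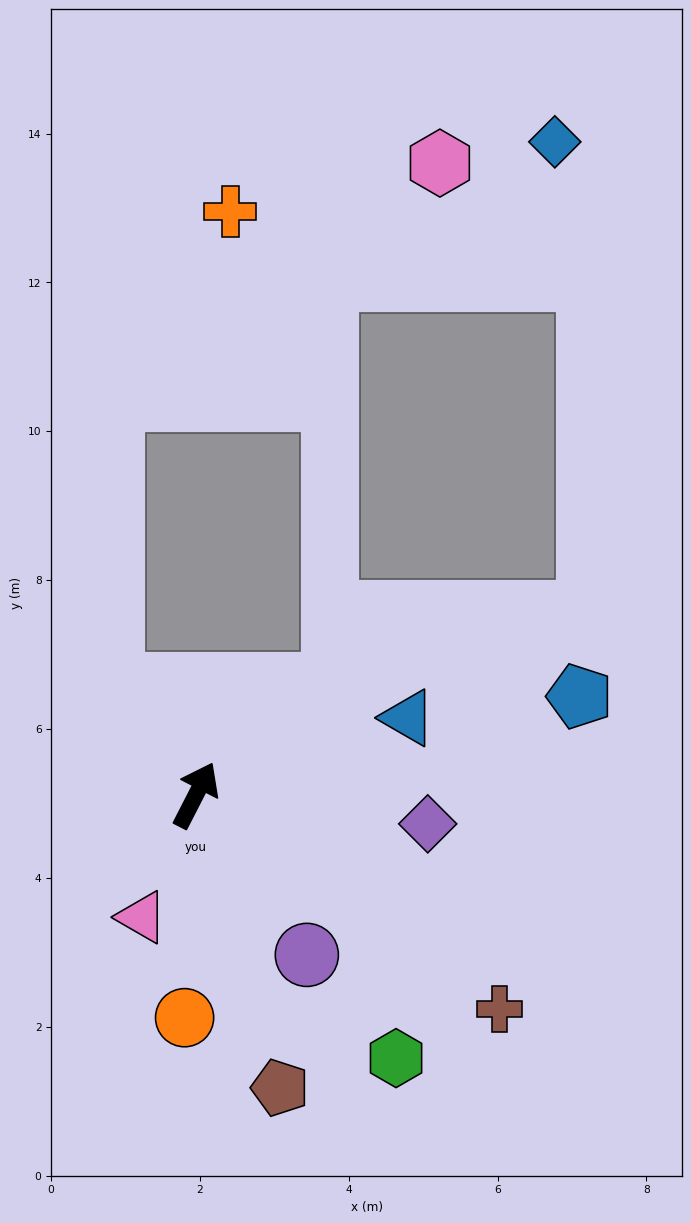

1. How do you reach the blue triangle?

turn right 43°, forward 3.0 m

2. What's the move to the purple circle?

turn right 118°, forward 2.6 m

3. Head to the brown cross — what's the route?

turn right 98°, forward 5.0 m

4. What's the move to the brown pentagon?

turn right 137°, forward 4.1 m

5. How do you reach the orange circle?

turn right 156°, forward 3.0 m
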